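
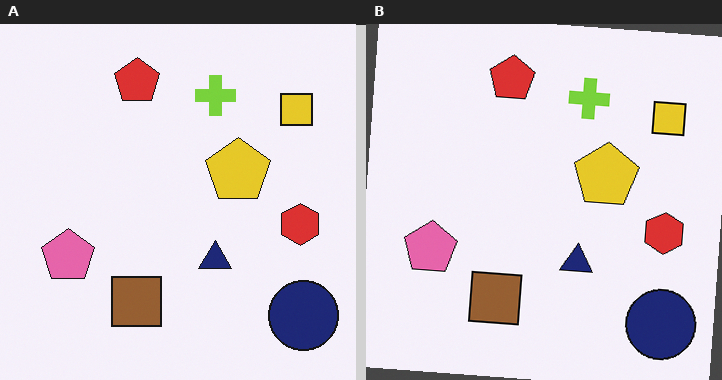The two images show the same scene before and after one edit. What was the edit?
This is the original image rotated clockwise by a small amount.

Every shape is tilted by the same angle and the image corners show triangular fill wedges — a whole-image rotation by a non-right angle.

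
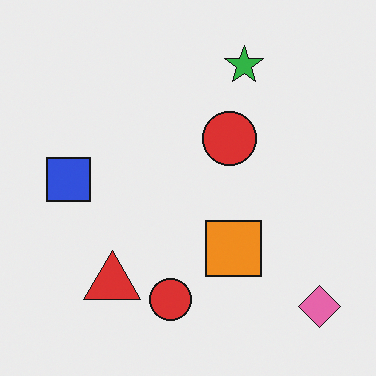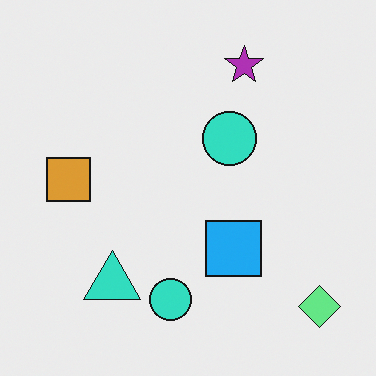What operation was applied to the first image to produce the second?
This is the original image hue-shifted by a large amount.

Every shape's color has rotated by the same amount around the hue wheel — a uniform hue shift.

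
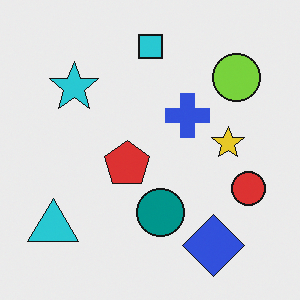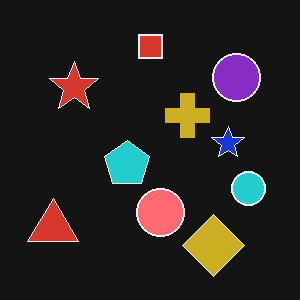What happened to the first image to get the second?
This is the original image color-inverted (negative).

The light background has become dark and every shape's color is its complement — a photographic negative.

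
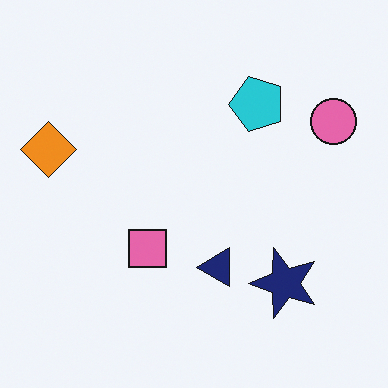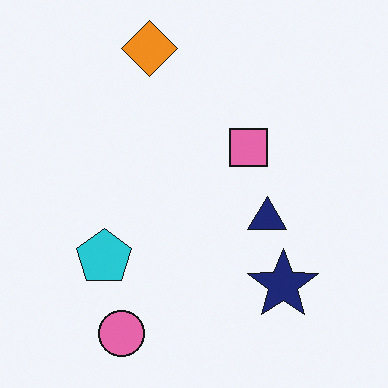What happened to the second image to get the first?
The first image is the second transposed (reflected across the top-left ↔ bottom-right diagonal).

Shapes have swapped their row and column positions — what was in the top-right is now in the bottom-left — a diagonal reflection.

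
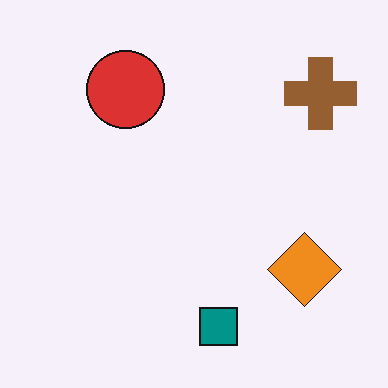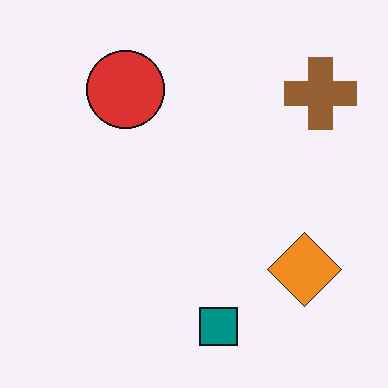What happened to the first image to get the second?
The image was JPEG-compressed with visible artifacts.

Blocky 8×8 compression artifacts appear around shape edges and the flat background shows ringing — characteristic JPEG degradation.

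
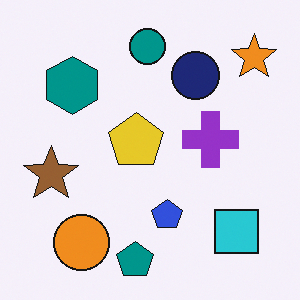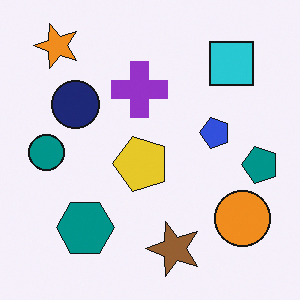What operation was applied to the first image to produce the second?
Rotated 90° counter-clockwise.

The orange star sits in the top-right of the first image and the top-left of the second — consistent with a whole-image 90° counter-clockwise rotation.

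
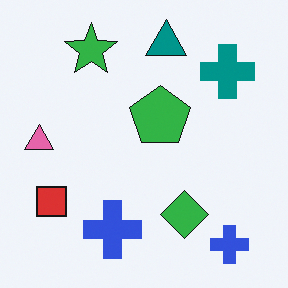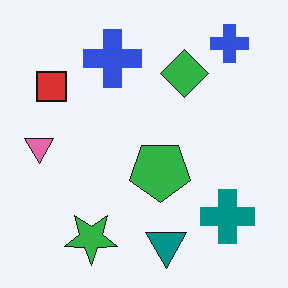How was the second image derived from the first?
Flipped vertically (top ↔ bottom).

The teal triangle is in the top of the first image and the bottom of the second — shapes on opposite sides of the horizontal midline have swapped in a mirror flip.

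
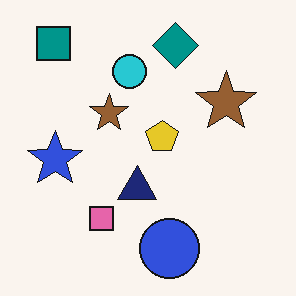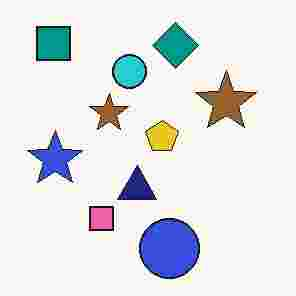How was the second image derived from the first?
The transformation is: degraded with heavy JPEG compression.

Blocky 8×8 compression artifacts appear around shape edges and the flat background shows ringing — characteristic JPEG degradation.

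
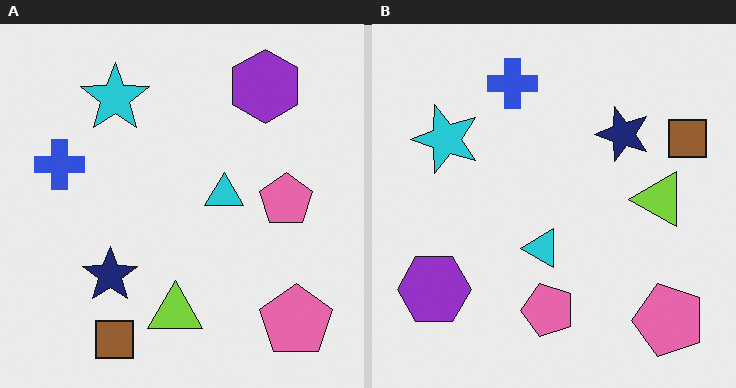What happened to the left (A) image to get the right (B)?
The image was transposed (reflected across the top-left ↔ bottom-right diagonal).

Shapes have swapped their row and column positions — what was in the top-right is now in the bottom-left — a diagonal reflection.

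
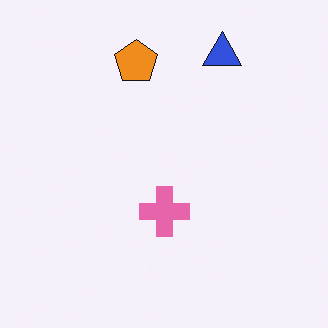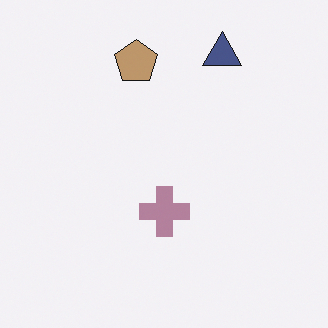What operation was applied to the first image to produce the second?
The second image is the first heavily desaturated.

All colors are more muted and greyish — a global saturation change.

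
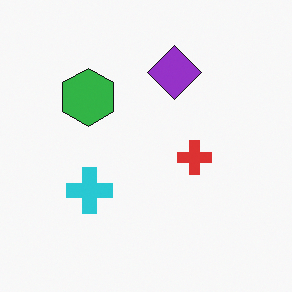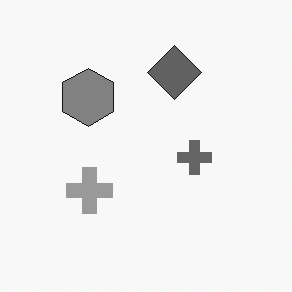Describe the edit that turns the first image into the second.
It was converted to grayscale.

All color is removed — every shape is now a shade of grey.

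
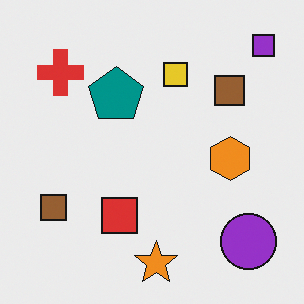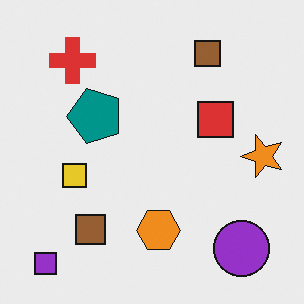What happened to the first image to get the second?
The second image is the first transposed (reflected across the top-left ↔ bottom-right diagonal).

Shapes have swapped their row and column positions — what was in the top-right is now in the bottom-left — a diagonal reflection.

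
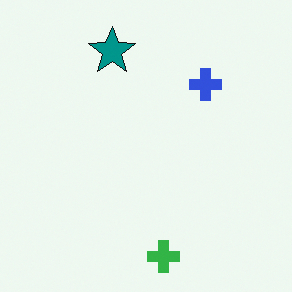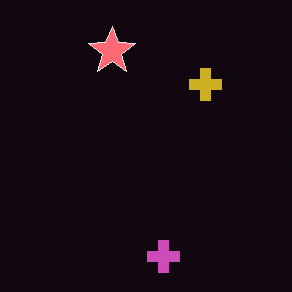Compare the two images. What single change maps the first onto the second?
The second image is the first color-inverted (negative).

The light background has become dark and every shape's color is its complement — a photographic negative.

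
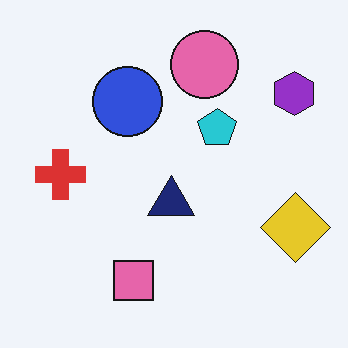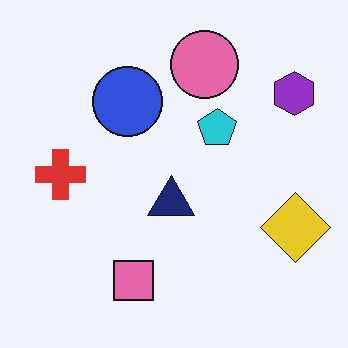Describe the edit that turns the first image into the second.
Given moderate JPEG compression.

Blocky 8×8 compression artifacts appear around shape edges and the flat background shows ringing — characteristic JPEG degradation.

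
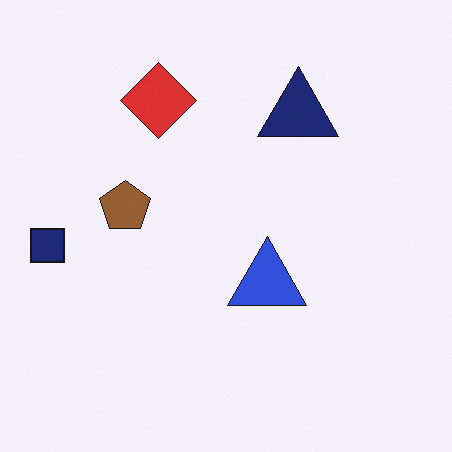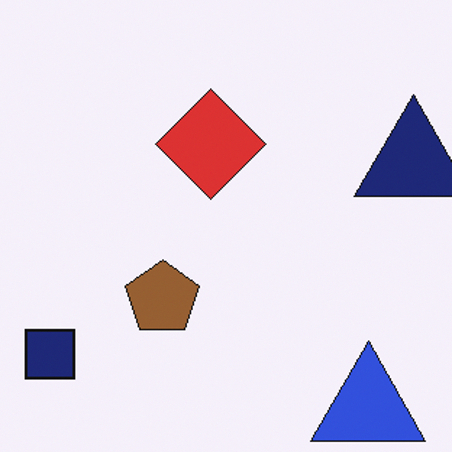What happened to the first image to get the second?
The transformation is: cropped to a modestly smaller region and rescaled.

The visible shapes are larger and the field of view is narrower; shapes near the original edges may be partly or wholly outside the frame — a crop-and-rescale.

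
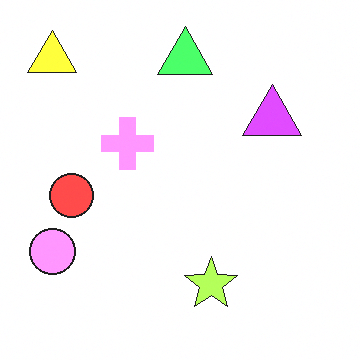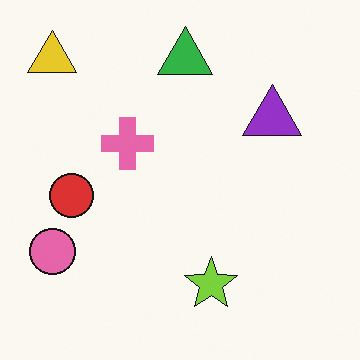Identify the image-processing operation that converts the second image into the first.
This is the original image noticeably brightened.

Every pixel — background and shapes alike — is uniformly brightened.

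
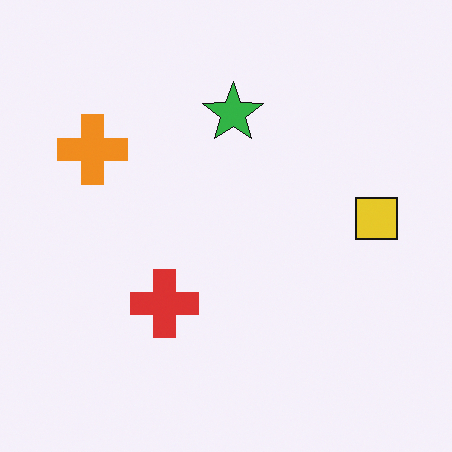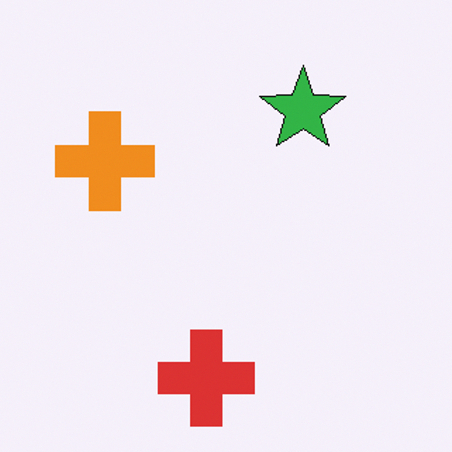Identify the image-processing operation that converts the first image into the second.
This is the original image cropped slightly and scaled back up.

The visible shapes are larger and the field of view is narrower; shapes near the original edges may be partly or wholly outside the frame — a crop-and-rescale.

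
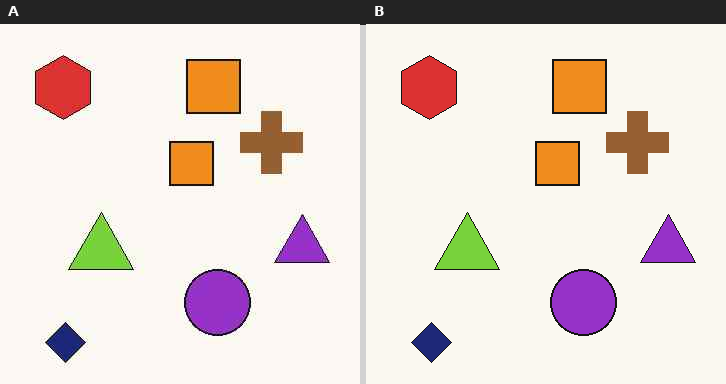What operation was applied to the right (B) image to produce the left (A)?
The transformation is: given moderate JPEG compression.

Blocky 8×8 compression artifacts appear around shape edges and the flat background shows ringing — characteristic JPEG degradation.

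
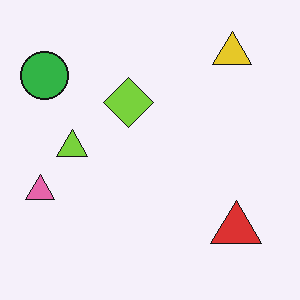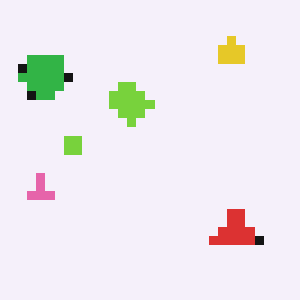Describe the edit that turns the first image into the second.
The image was heavily pixelated into large blocks.

Shapes are reduced to large square blocks; fine edges and outlines are lost — a downscale-then-upscale (mosaic) effect.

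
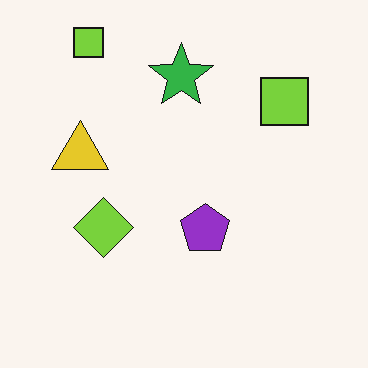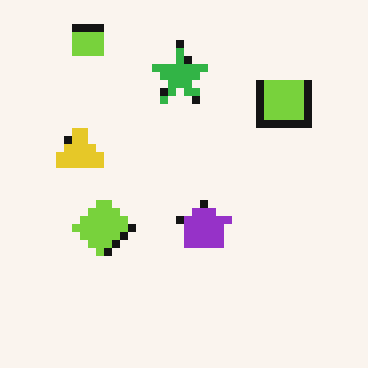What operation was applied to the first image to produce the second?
The second image is the first moderately pixelated.

Shapes are reduced to large square blocks; fine edges and outlines are lost — a downscale-then-upscale (mosaic) effect.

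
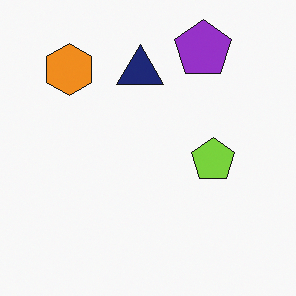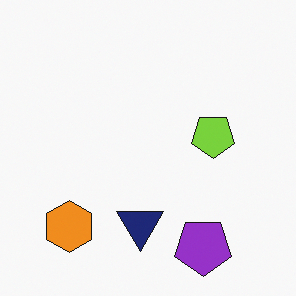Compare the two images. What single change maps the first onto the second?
The second image is the first flipped vertically (top ↔ bottom).

The purple pentagon is in the top-right of the first image and the bottom-right of the second — shapes on opposite sides of the horizontal midline have swapped in a mirror flip.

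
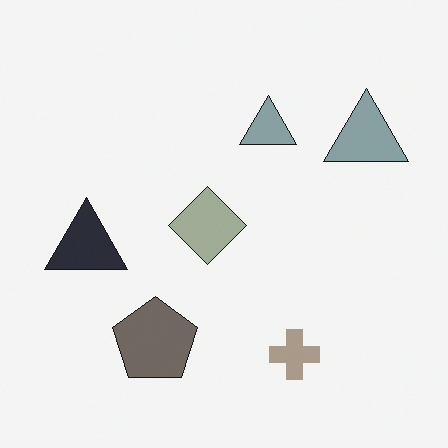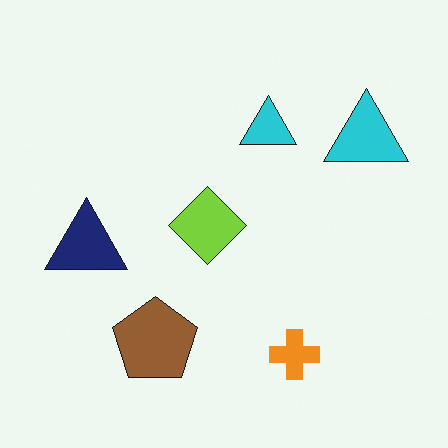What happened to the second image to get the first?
This is the original image heavily desaturated.

All colors are more muted and greyish — a global saturation change.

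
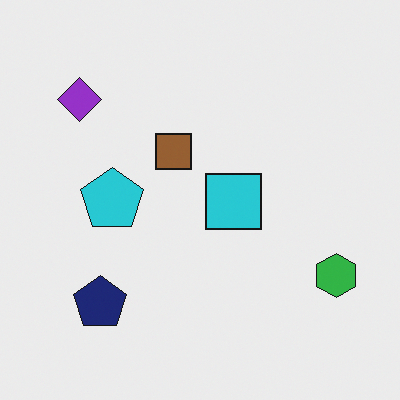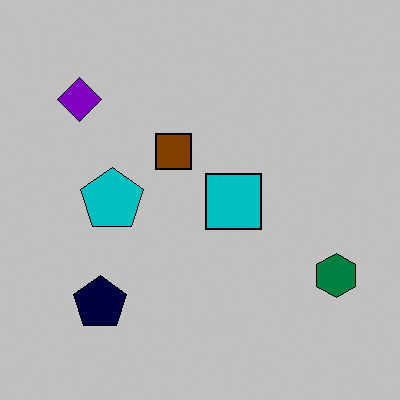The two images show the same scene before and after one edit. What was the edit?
The image was aggressively posterized.

Each flat color has snapped to a coarser quantized level — most visibly, the near-white background has dropped to a flat grey.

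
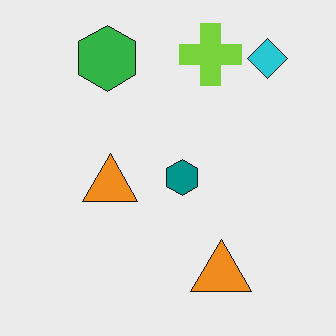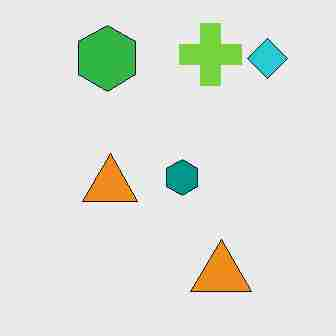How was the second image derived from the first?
The image was degraded with heavy JPEG compression.

Blocky 8×8 compression artifacts appear around shape edges and the flat background shows ringing — characteristic JPEG degradation.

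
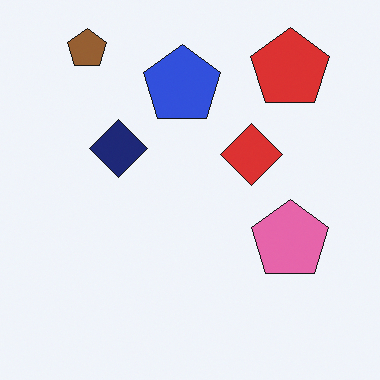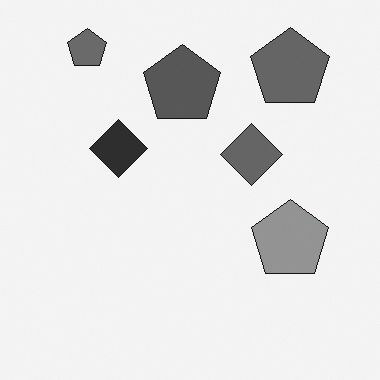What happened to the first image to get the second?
The transformation is: converted to grayscale.

All color is removed — every shape is now a shade of grey.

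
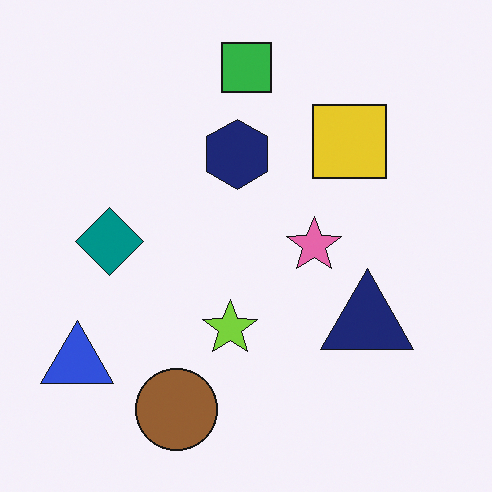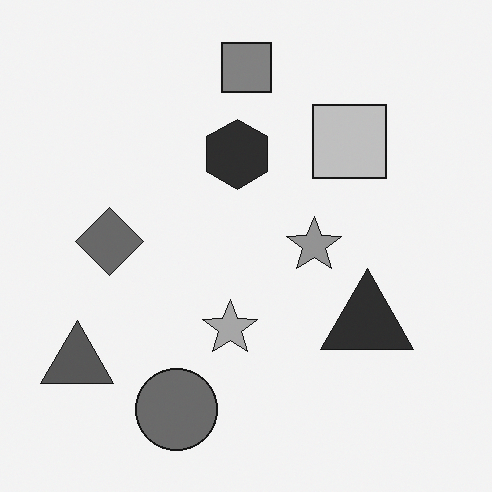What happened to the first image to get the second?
The second image is the first converted to grayscale.

All color is removed — every shape is now a shade of grey.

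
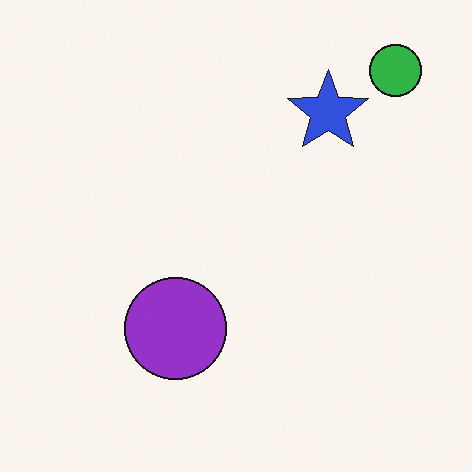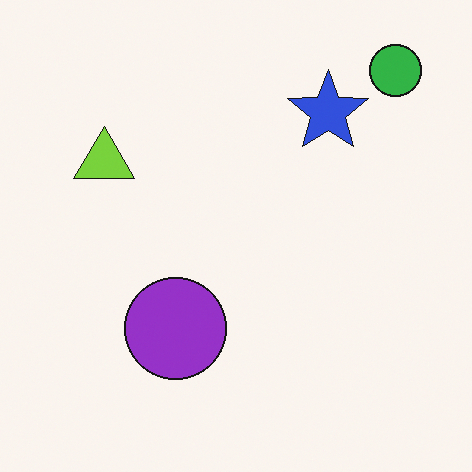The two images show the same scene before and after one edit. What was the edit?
Overlaid with an additional lime triangle.

A lime triangle appears in the second image that is absent from the first.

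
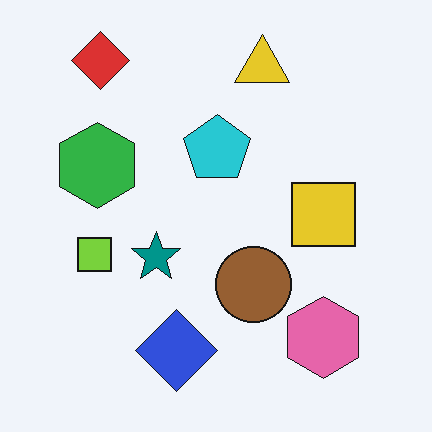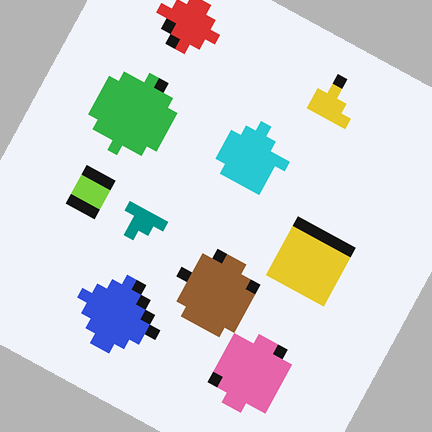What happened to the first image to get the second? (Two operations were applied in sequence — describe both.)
The second image is the first heavily pixelated into large blocks, then rotated clockwise by a moderate amount.

Shapes are reduced to large square blocks; fine edges and outlines are lost — a downscale-then-upscale (mosaic) effect. Every shape is tilted by the same angle and the image corners show triangular fill wedges — a whole-image rotation by a non-right angle.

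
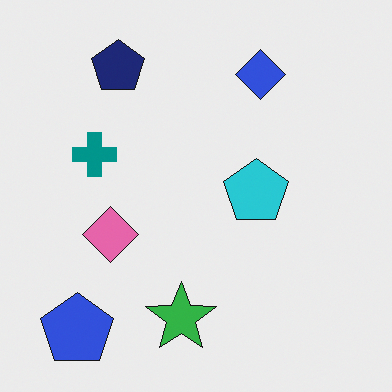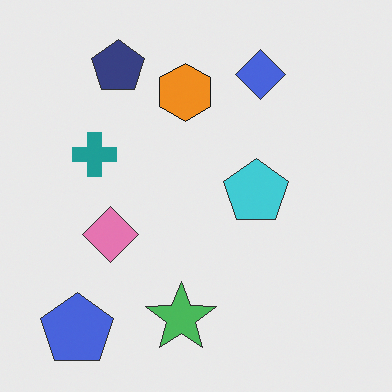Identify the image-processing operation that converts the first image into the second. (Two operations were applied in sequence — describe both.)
The second image is the first given slightly reduced contrast, then overlaid with an additional orange hexagon.

Tones are pushed toward mid-grey across the whole image — a global contrast change. An orange hexagon appears in the second image that is absent from the first.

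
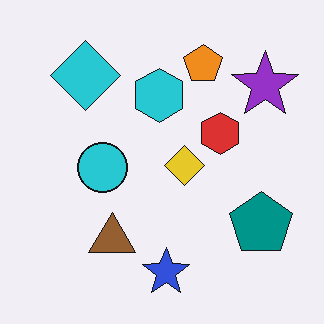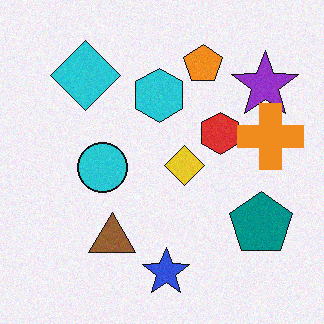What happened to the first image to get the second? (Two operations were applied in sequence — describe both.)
Degraded with subtle gaussian noise, then overlaid with an additional orange cross.

Random speckle covers the whole image, including the flat background. An orange cross appears in the second image that is absent from the first.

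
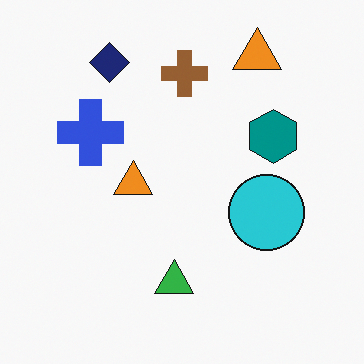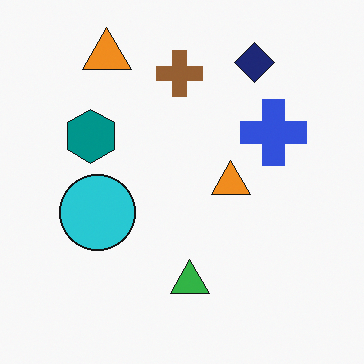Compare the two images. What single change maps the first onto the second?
It was flipped horizontally (left ↔ right).

The blue cross is in the left of the first image and the right of the second — shapes on opposite sides of the vertical midline have swapped in a mirror flip.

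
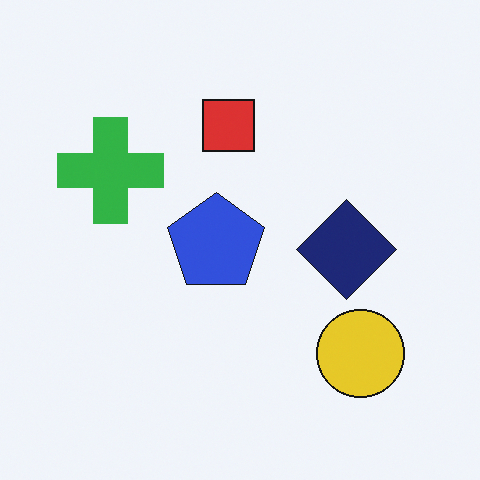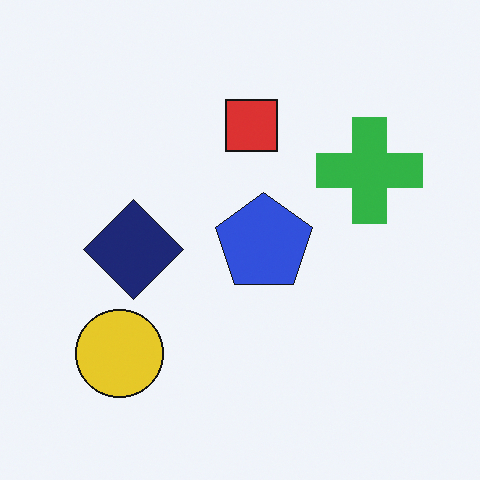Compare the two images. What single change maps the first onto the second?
The second image is the first flipped horizontally (left ↔ right).

The green cross is in the left of the first image and the right of the second — shapes on opposite sides of the vertical midline have swapped in a mirror flip.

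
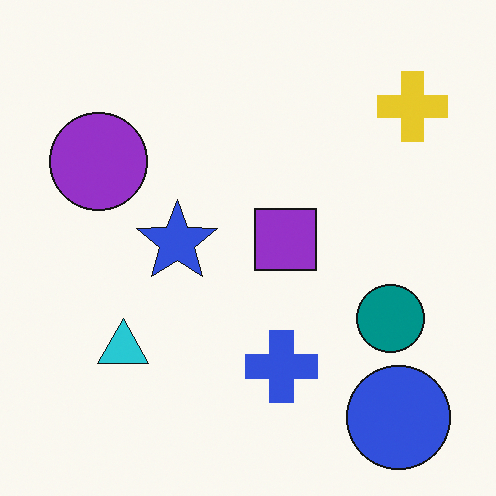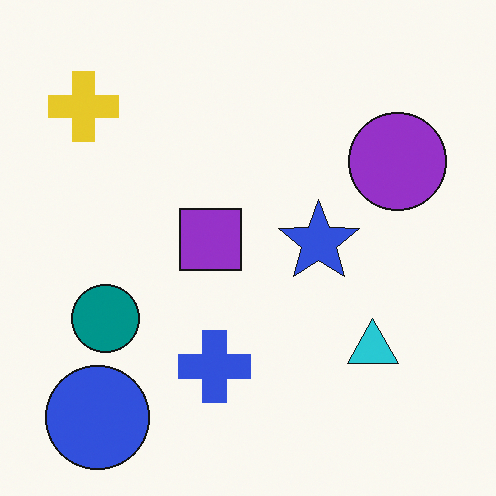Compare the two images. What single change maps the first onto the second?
Flipped horizontally (left ↔ right).

The yellow cross is in the top-right of the first image and the top-left of the second — shapes on opposite sides of the vertical midline have swapped in a mirror flip.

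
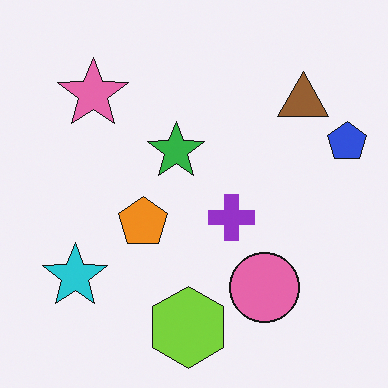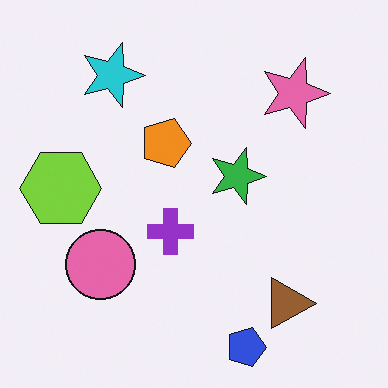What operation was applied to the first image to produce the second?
The image was rotated 90° clockwise.

The blue pentagon sits in the right of the first image and the bottom of the second — consistent with a whole-image 90° clockwise rotation.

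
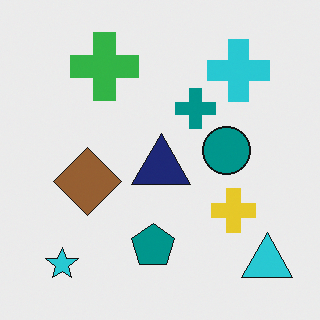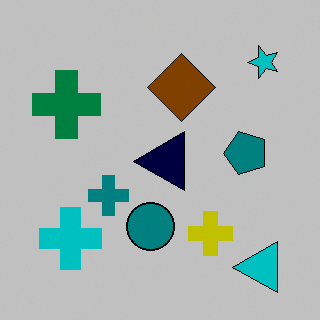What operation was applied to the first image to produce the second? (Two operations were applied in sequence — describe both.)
The transformation is: heavily posterized to just a handful of flat colors, then transposed (reflected across the top-left ↔ bottom-right diagonal).

Each flat color has snapped to a coarser quantized level — most visibly, the near-white background has dropped to a flat grey. Shapes have swapped their row and column positions — what was in the top-right is now in the bottom-left — a diagonal reflection.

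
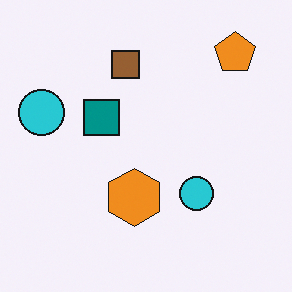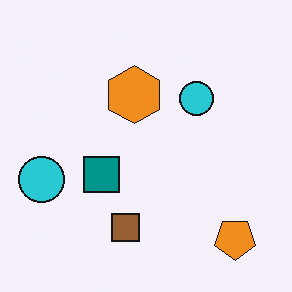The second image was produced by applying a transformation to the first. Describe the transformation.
It was flipped vertically (top ↔ bottom).

The orange pentagon is in the top-right of the first image and the bottom-right of the second — shapes on opposite sides of the horizontal midline have swapped in a mirror flip.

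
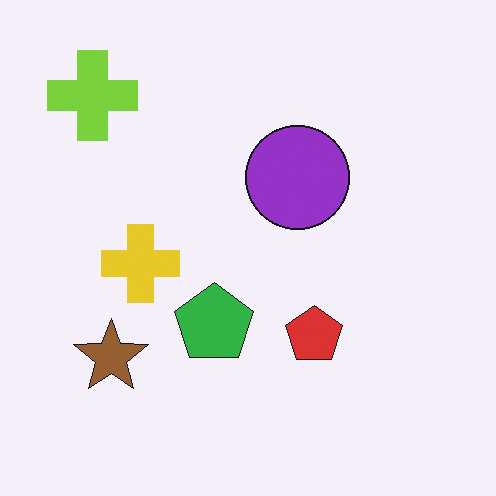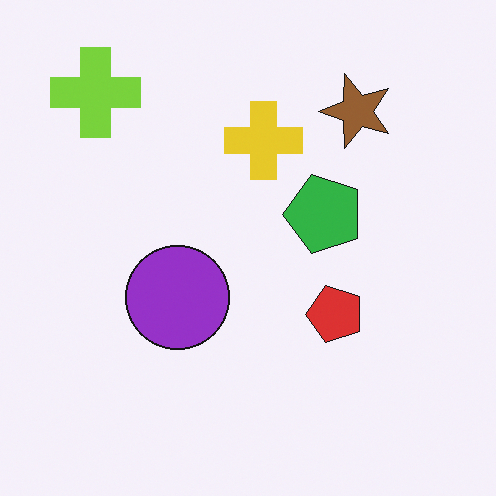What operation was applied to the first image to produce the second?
It was transposed (reflected across the top-left ↔ bottom-right diagonal).

Shapes have swapped their row and column positions — what was in the top-right is now in the bottom-left — a diagonal reflection.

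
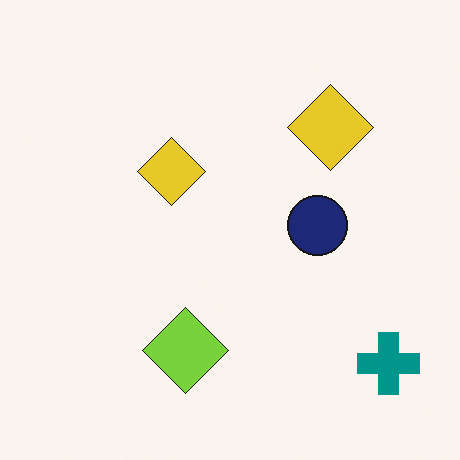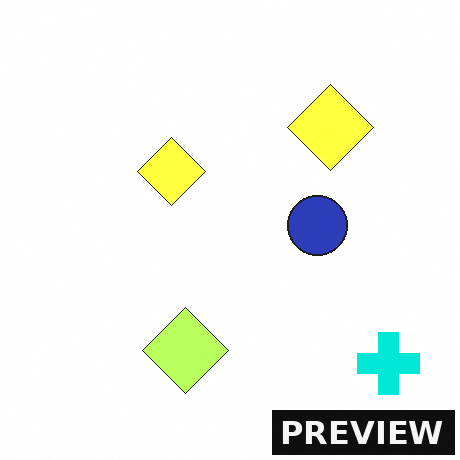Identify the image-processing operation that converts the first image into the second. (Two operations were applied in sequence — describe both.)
The second image is the first brightened a lot, then watermarked with the text "PREVIEW" in the lower-right corner.

Every pixel — background and shapes alike — is uniformly brightened. A dark label reading "PREVIEW" appears in the lower-right corner.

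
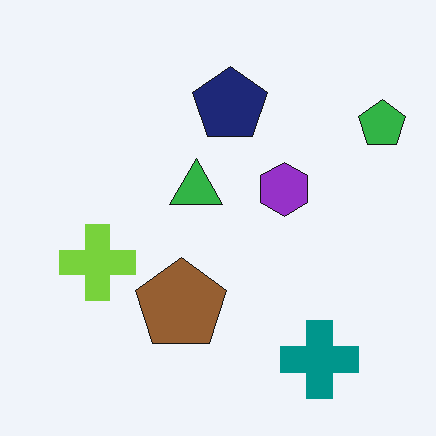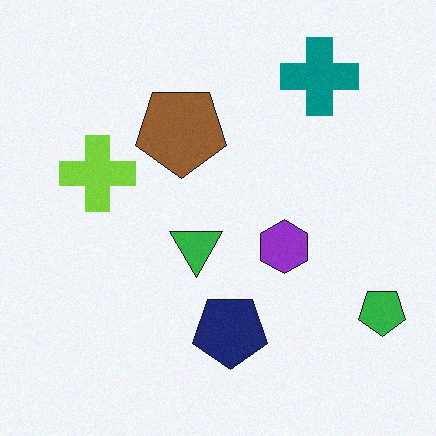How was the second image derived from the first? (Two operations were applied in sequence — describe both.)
The image was flipped vertically (top ↔ bottom), then degraded with light additive noise.

The teal cross is in the bottom-right of the first image and the top-right of the second — shapes on opposite sides of the horizontal midline have swapped in a mirror flip. Random speckle covers the whole image, including the flat background.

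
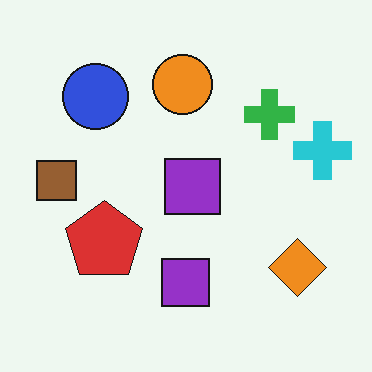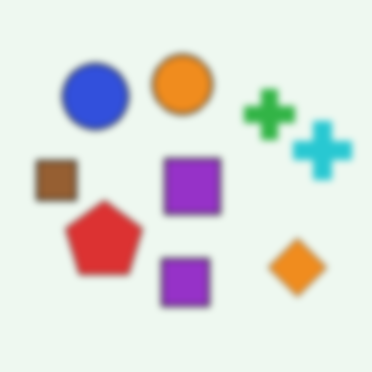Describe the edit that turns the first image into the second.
It was noticeably gaussian-blurred.

Shape edges and outlines are uniformly softened across the whole image.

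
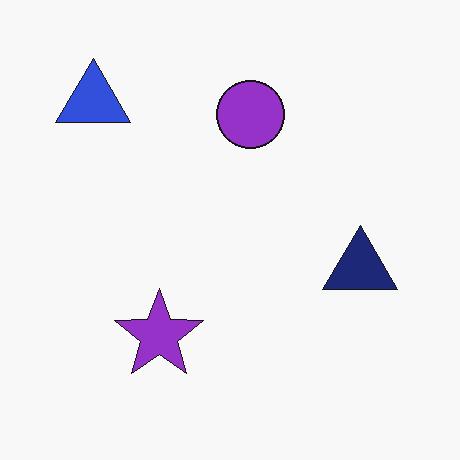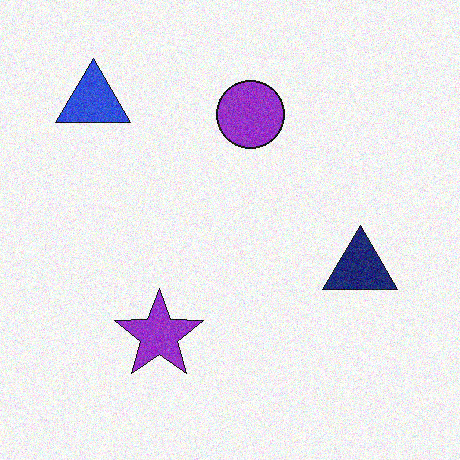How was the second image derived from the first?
This is the original image degraded with visible gaussian noise.

Random speckle covers the whole image, including the flat background.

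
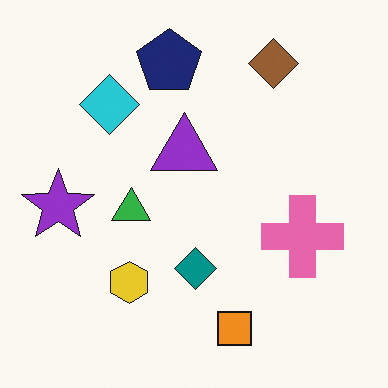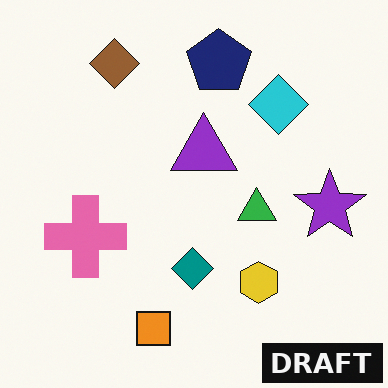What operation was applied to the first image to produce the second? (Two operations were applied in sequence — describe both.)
It was flipped horizontally (left ↔ right), then watermarked with the text "DRAFT" in the lower-right corner.

The purple star is in the left of the first image and the right of the second — shapes on opposite sides of the vertical midline have swapped in a mirror flip. A dark label reading "DRAFT" appears in the lower-right corner.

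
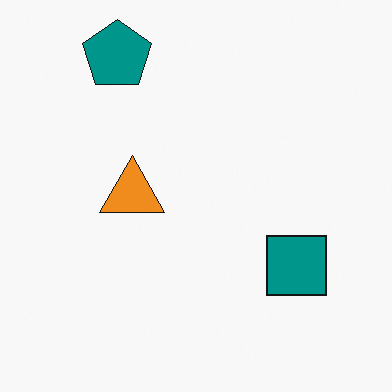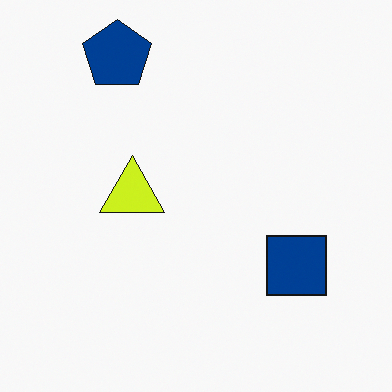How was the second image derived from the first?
Hue-shifted slightly.

Every shape's color has rotated by the same amount around the hue wheel — a uniform hue shift.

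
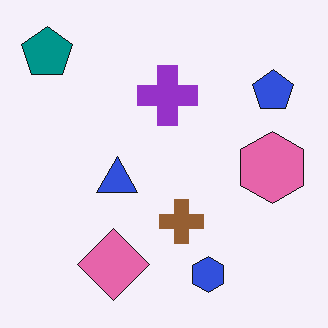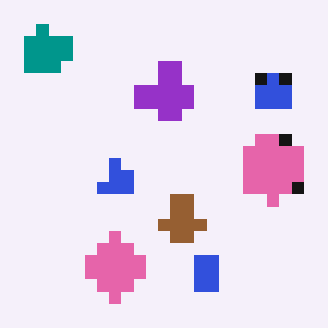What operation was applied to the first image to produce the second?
Heavily pixelated into large blocks.

Shapes are reduced to large square blocks; fine edges and outlines are lost — a downscale-then-upscale (mosaic) effect.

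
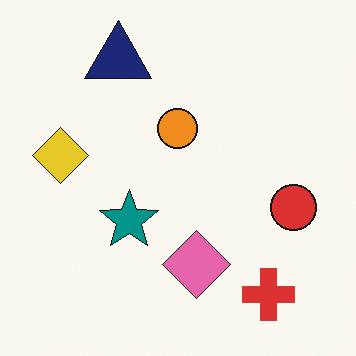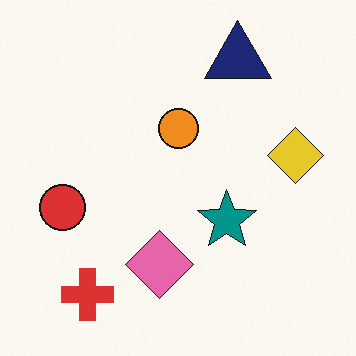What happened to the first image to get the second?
It was flipped horizontally (left ↔ right).

The yellow diamond is in the left of the first image and the right of the second — shapes on opposite sides of the vertical midline have swapped in a mirror flip.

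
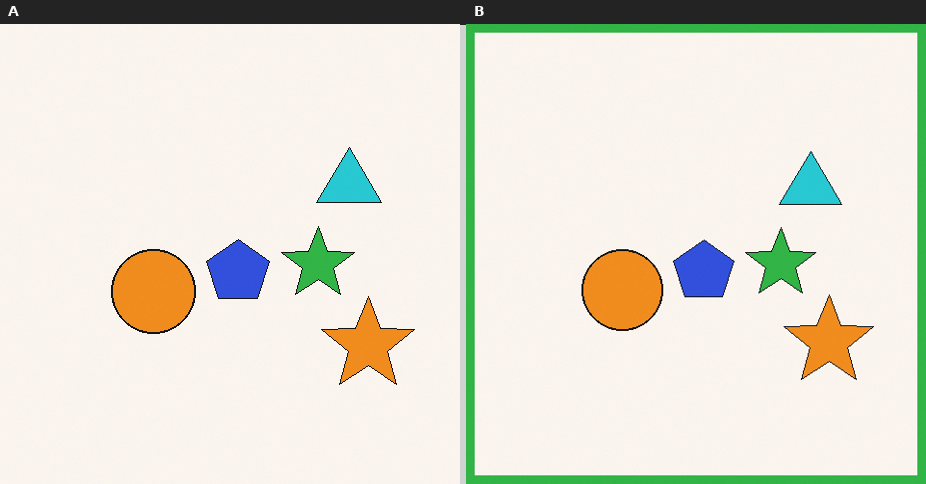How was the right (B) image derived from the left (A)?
The image was framed with a green border.

A solid green frame runs around the edge of the right (B) image, with the content slightly shrunk inside it.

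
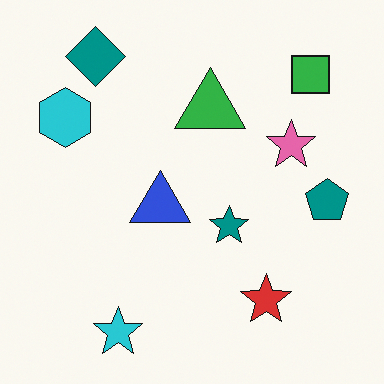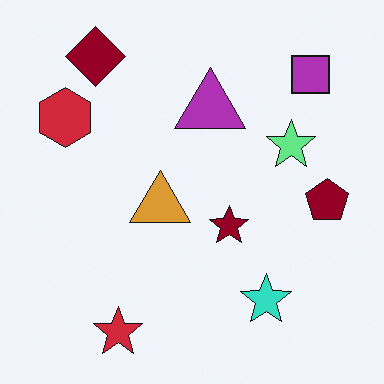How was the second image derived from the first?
The transformation is: hue-shifted through roughly half the color wheel.

Every shape's color has rotated by the same amount around the hue wheel — a uniform hue shift.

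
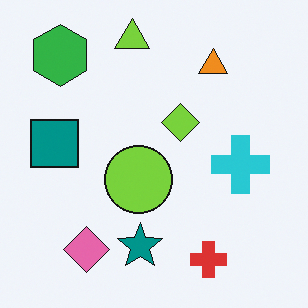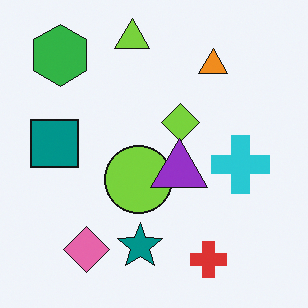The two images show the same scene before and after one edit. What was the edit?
The transformation is: overlaid with an additional purple triangle.

A purple triangle appears in the second image that is absent from the first.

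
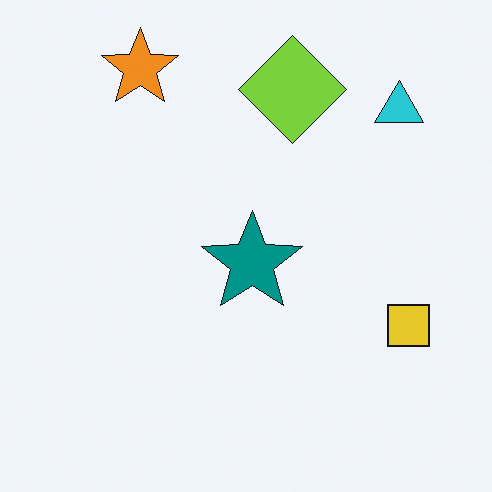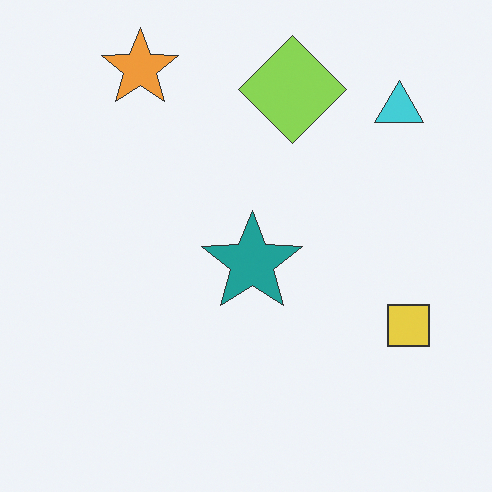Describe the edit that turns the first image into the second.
The transformation is: given slightly reduced contrast.

Tones are pushed toward mid-grey across the whole image — a global contrast change.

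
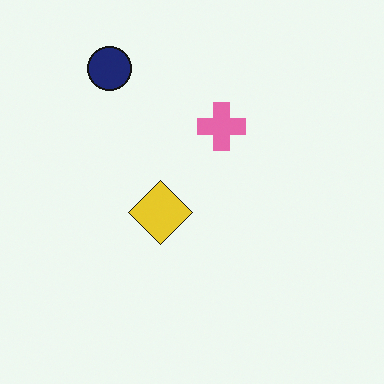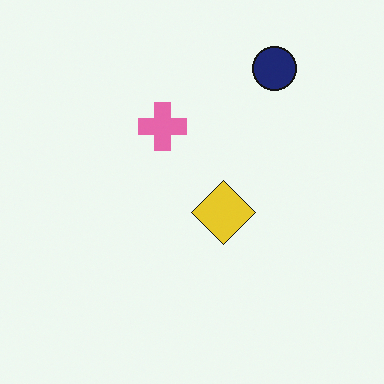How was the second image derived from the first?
Flipped horizontally (left ↔ right).

The navy circle is in the top-left of the first image and the top-right of the second — shapes on opposite sides of the vertical midline have swapped in a mirror flip.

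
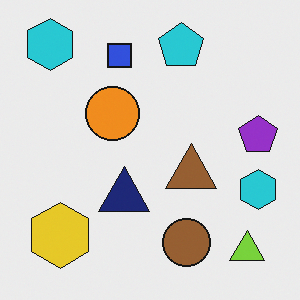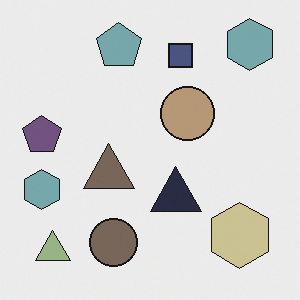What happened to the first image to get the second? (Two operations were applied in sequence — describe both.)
It was made much more muted (saturation change), then flipped horizontally (left ↔ right).

All colors are more muted and greyish — a global saturation change. The purple pentagon is in the right of the first image and the left of the second — shapes on opposite sides of the vertical midline have swapped in a mirror flip.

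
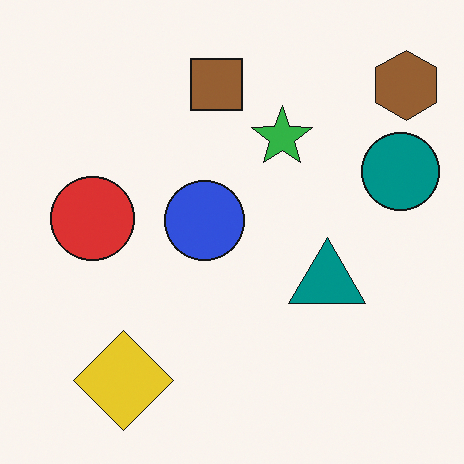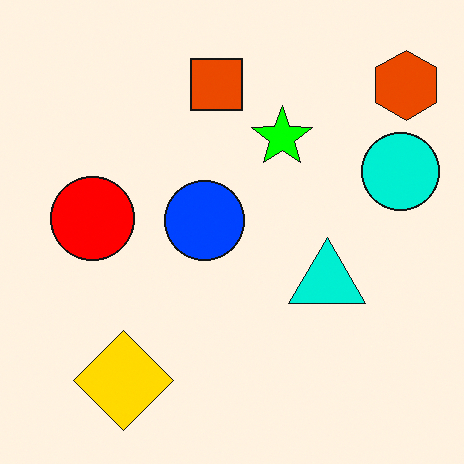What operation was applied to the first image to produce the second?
The image was made much more vivid (saturation change).

All colors are more vivid — a global saturation change.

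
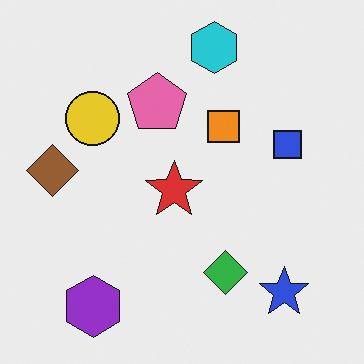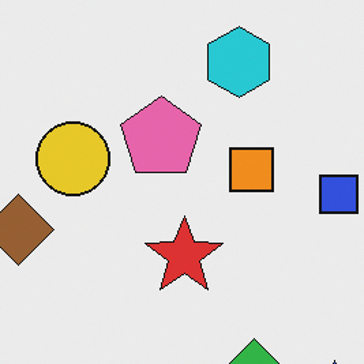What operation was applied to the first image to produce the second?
The transformation is: cropped slightly and scaled back up.

The visible shapes are larger and the field of view is narrower; shapes near the original edges may be partly or wholly outside the frame — a crop-and-rescale.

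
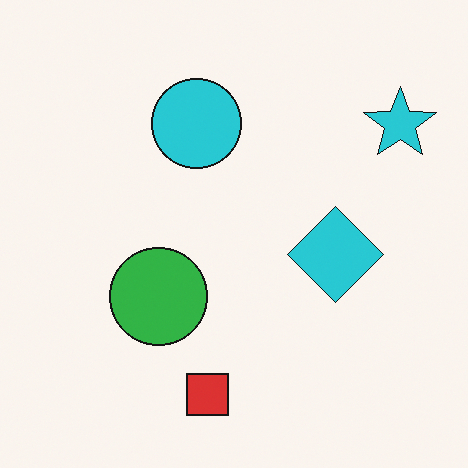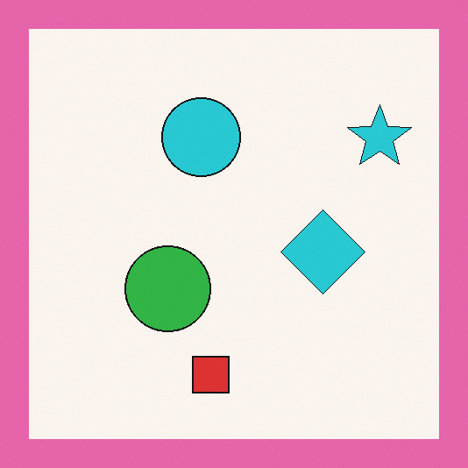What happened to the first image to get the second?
It was framed with a pink border.

A solid pink frame runs around the edge of the second image, with the content slightly shrunk inside it.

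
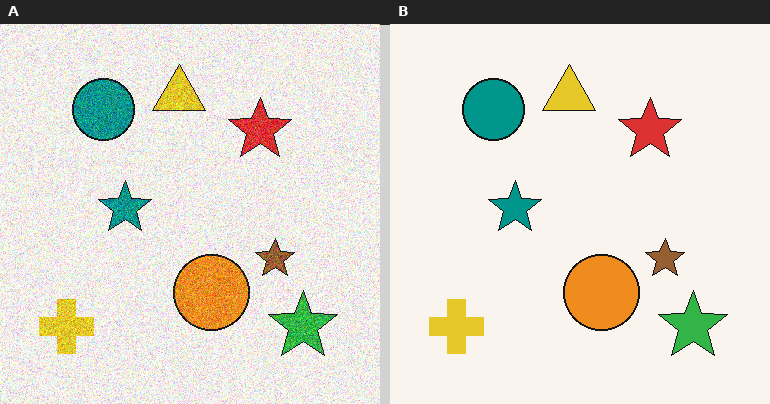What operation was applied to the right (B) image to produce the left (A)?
The image was degraded with a thick layer of grain.

Random speckle covers the whole image, including the flat background.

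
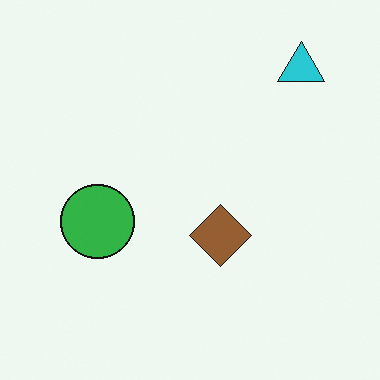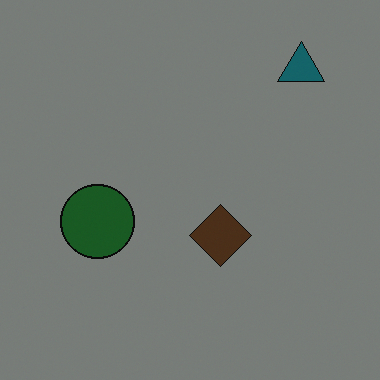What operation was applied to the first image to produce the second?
The image was noticeably darkened.

Every pixel — background and shapes alike — is uniformly darkened.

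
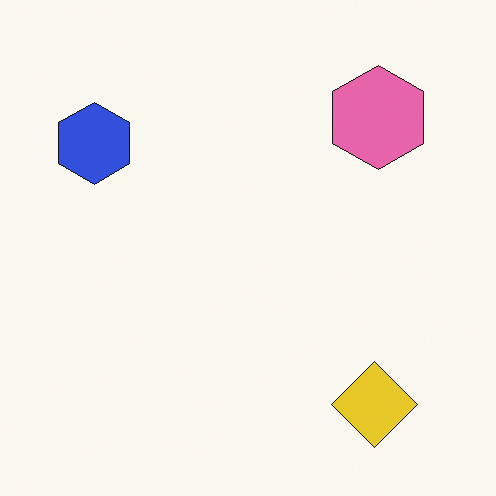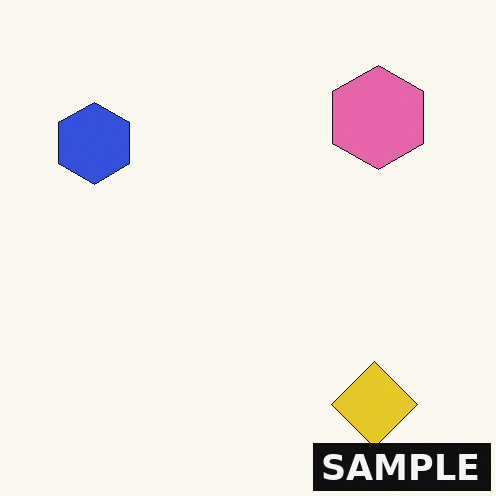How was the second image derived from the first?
It was watermarked with the text "SAMPLE" in the lower-right corner.

A dark label reading "SAMPLE" appears in the lower-right corner.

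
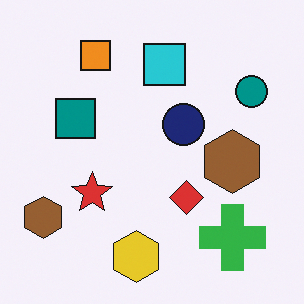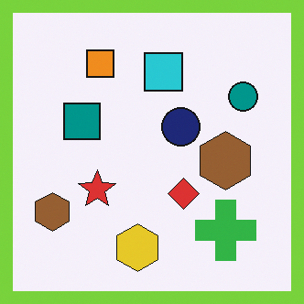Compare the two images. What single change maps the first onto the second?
Framed with a lime border.

A solid lime frame runs around the edge of the second image, with the content slightly shrunk inside it.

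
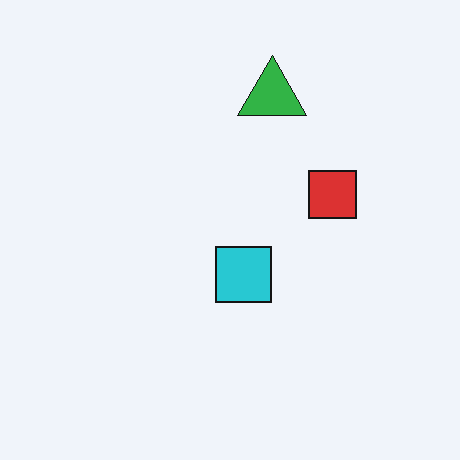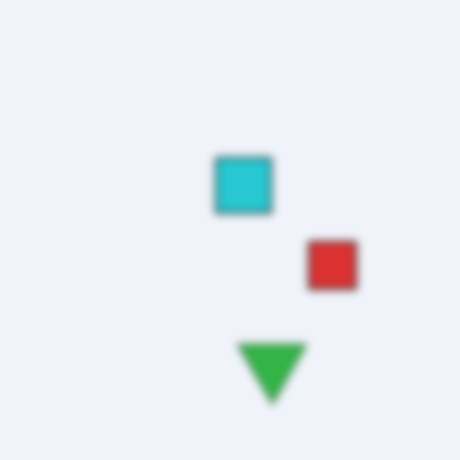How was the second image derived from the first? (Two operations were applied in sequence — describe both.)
This is the original image flipped vertically (top ↔ bottom), then moderately blurred.

The green triangle is in the top of the first image and the bottom of the second — shapes on opposite sides of the horizontal midline have swapped in a mirror flip. Shape edges and outlines are uniformly softened across the whole image.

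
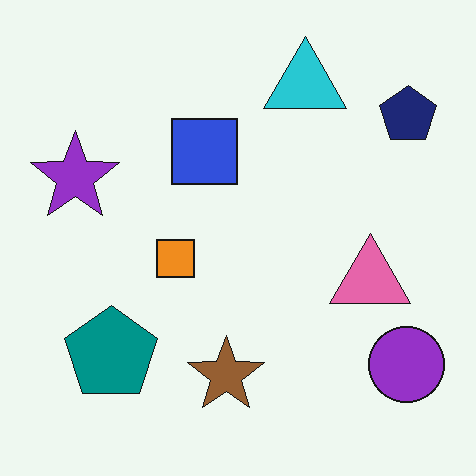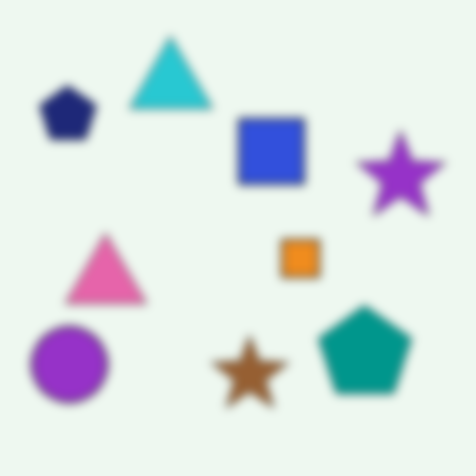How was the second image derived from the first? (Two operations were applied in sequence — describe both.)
Moderately blurred, then flipped horizontally (left ↔ right).

Shape edges and outlines are uniformly softened across the whole image. The navy pentagon is in the top-right of the first image and the top-left of the second — shapes on opposite sides of the vertical midline have swapped in a mirror flip.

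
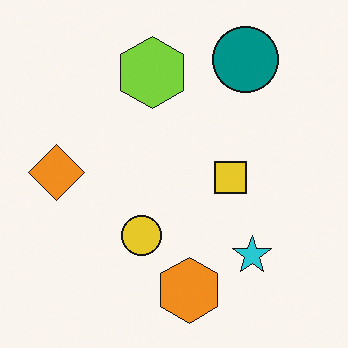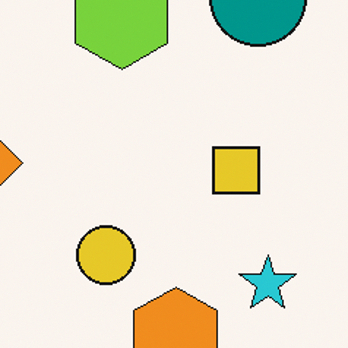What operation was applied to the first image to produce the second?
This is the original image cropped to a modestly smaller region and rescaled.

The visible shapes are larger and the field of view is narrower; shapes near the original edges may be partly or wholly outside the frame — a crop-and-rescale.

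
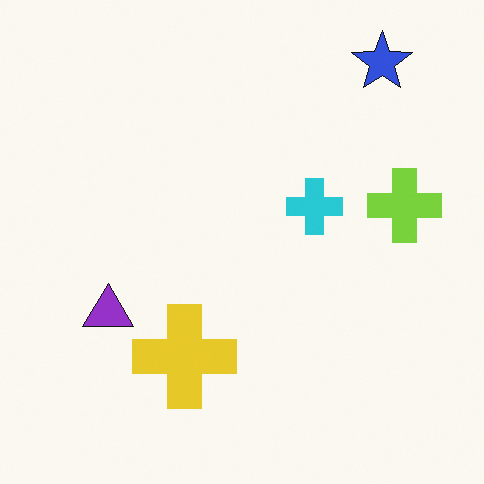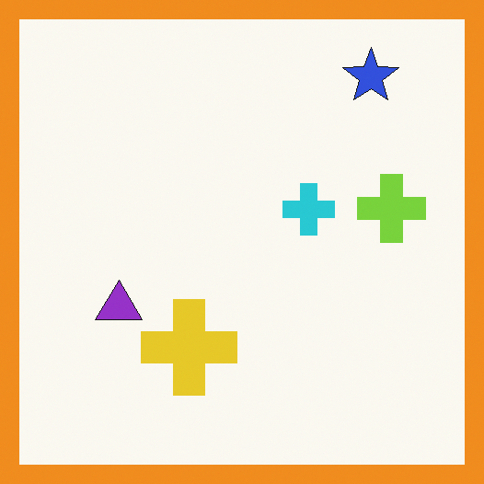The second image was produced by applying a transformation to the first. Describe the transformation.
It was framed with a orange border.

A solid orange frame runs around the edge of the second image, with the content slightly shrunk inside it.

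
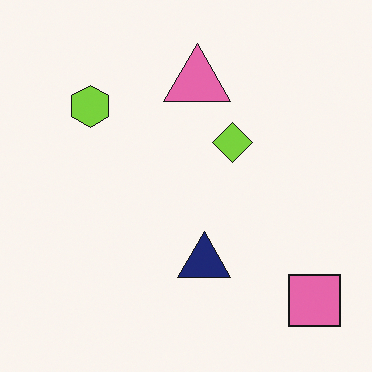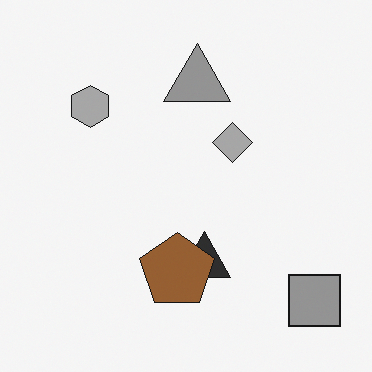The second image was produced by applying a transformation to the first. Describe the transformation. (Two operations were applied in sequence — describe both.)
This is the original image converted to grayscale, then overlaid with an additional brown pentagon.

All color is removed — every shape is now a shade of grey. A brown pentagon appears in the second image that is absent from the first.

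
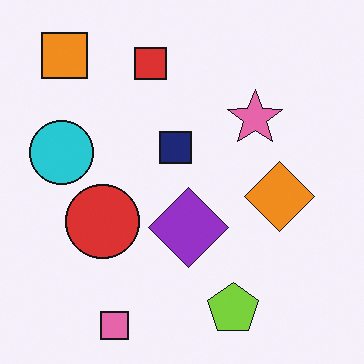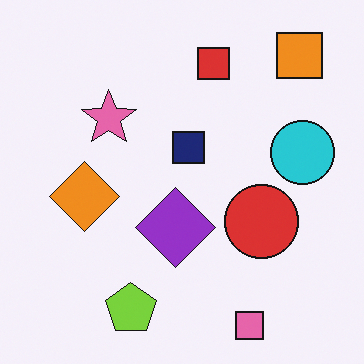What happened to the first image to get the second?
It was flipped horizontally (left ↔ right).

The cyan circle is in the left of the first image and the right of the second — shapes on opposite sides of the vertical midline have swapped in a mirror flip.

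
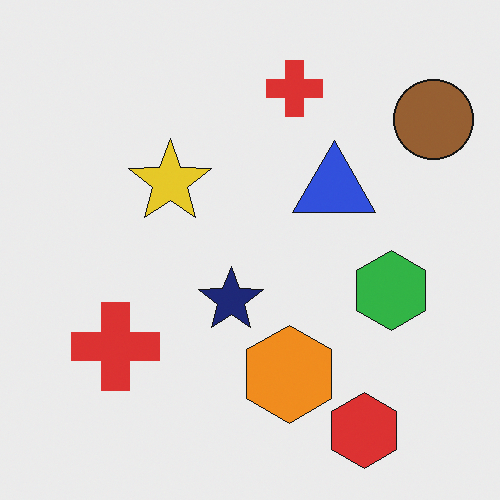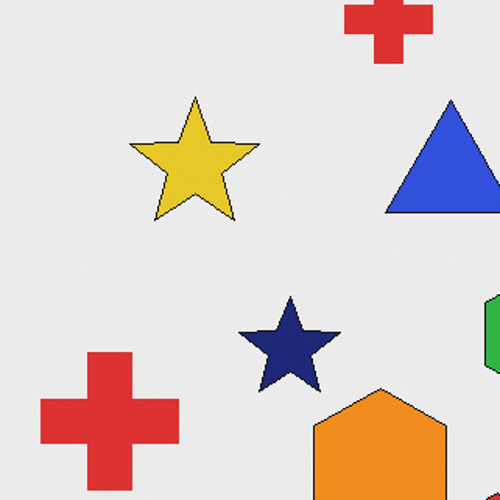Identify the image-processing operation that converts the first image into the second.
The transformation is: cropped to a modestly smaller region and rescaled.

The visible shapes are larger and the field of view is narrower; shapes near the original edges may be partly or wholly outside the frame — a crop-and-rescale.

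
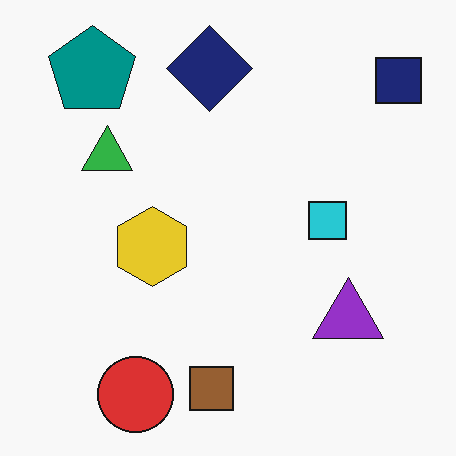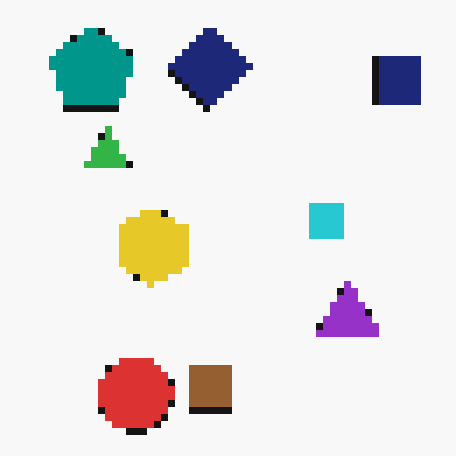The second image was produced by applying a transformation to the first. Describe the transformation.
It was pixelated into visible square blocks.

Shapes are reduced to large square blocks; fine edges and outlines are lost — a downscale-then-upscale (mosaic) effect.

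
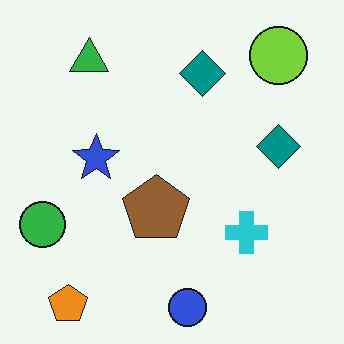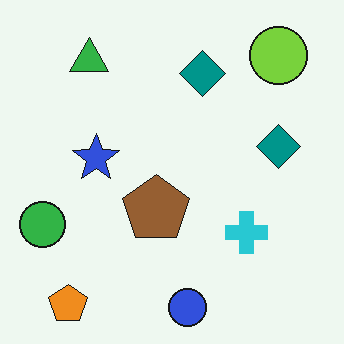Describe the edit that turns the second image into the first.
This is the original image JPEG-compressed with visible artifacts.

Blocky 8×8 compression artifacts appear around shape edges and the flat background shows ringing — characteristic JPEG degradation.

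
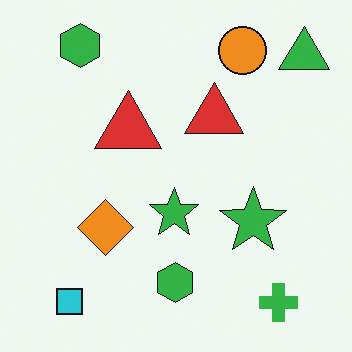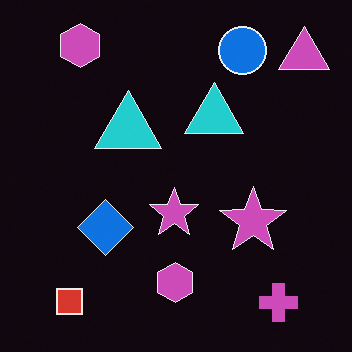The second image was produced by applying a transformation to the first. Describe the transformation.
It was color-inverted (negative).

The light background has become dark and every shape's color is its complement — a photographic negative.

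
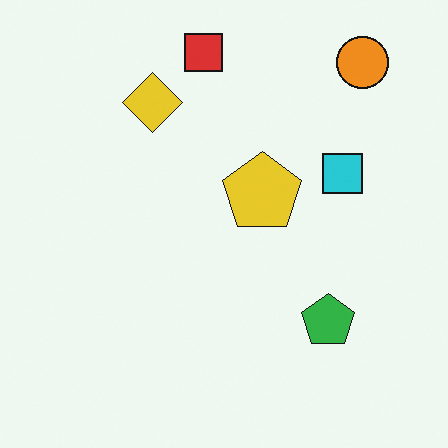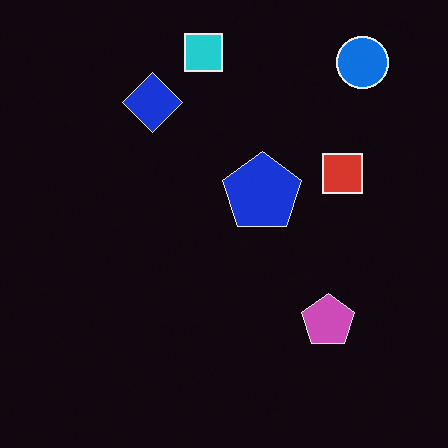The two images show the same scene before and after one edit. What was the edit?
The image was color-inverted (negative).

The light background has become dark and every shape's color is its complement — a photographic negative.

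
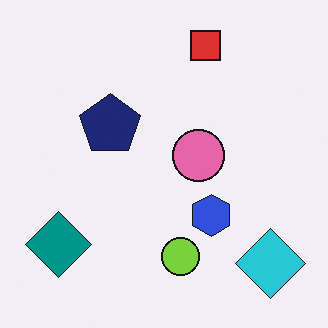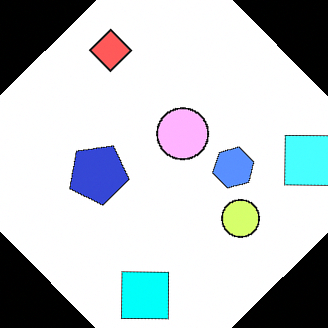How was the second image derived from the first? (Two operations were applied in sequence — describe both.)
Brightened a lot, then rotated counter-clockwise by a large amount — several tens of degrees.

Every pixel — background and shapes alike — is uniformly brightened. Every shape is tilted by the same angle and the image corners show triangular fill wedges — a whole-image rotation by a non-right angle.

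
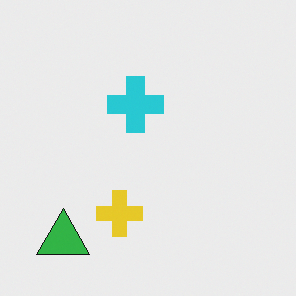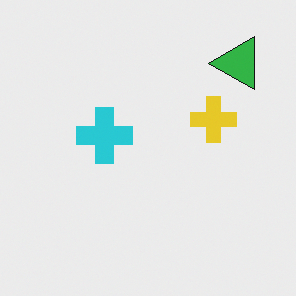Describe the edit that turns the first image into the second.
Transposed (reflected across the top-left ↔ bottom-right diagonal).

Shapes have swapped their row and column positions — what was in the top-right is now in the bottom-left — a diagonal reflection.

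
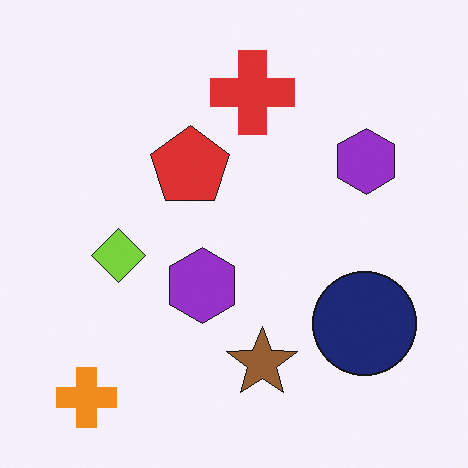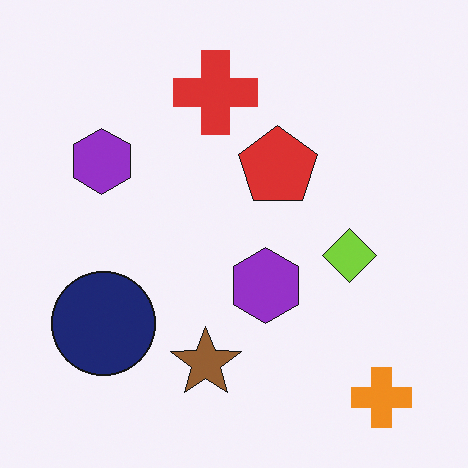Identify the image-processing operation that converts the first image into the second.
The transformation is: flipped horizontally (left ↔ right).

The orange cross is in the bottom-left of the first image and the bottom-right of the second — shapes on opposite sides of the vertical midline have swapped in a mirror flip.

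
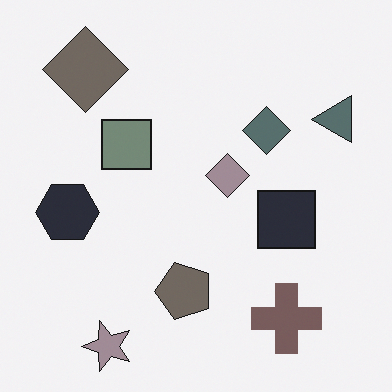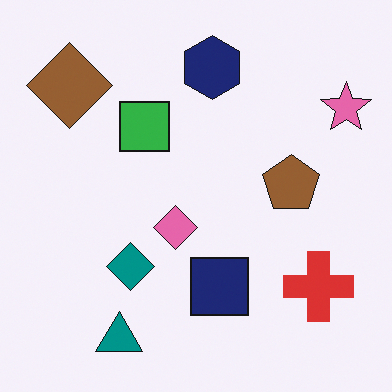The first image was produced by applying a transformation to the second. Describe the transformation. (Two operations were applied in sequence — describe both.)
The image was heavily desaturated, then transposed (reflected across the top-left ↔ bottom-right diagonal).

All colors are more muted and greyish — a global saturation change. Shapes have swapped their row and column positions — what was in the top-right is now in the bottom-left — a diagonal reflection.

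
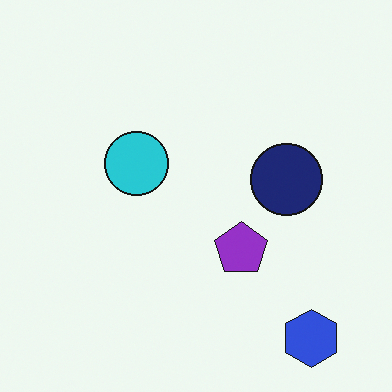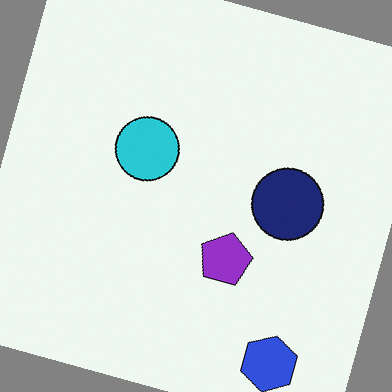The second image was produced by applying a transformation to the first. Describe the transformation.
The second image is the first rotated clockwise by a clearly visible amount.

Every shape is tilted by the same angle and the image corners show triangular fill wedges — a whole-image rotation by a non-right angle.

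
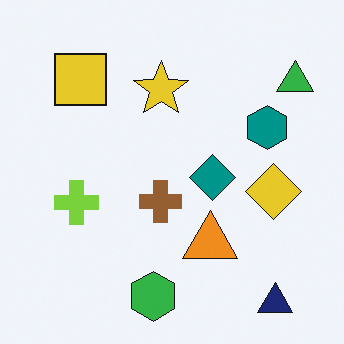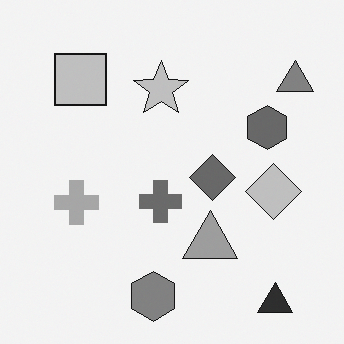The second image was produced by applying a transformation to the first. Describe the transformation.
This is the original image converted to grayscale.

All color is removed — every shape is now a shade of grey.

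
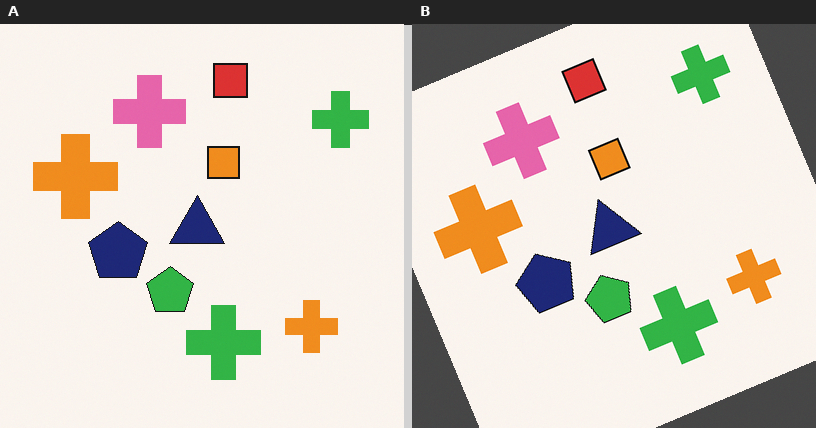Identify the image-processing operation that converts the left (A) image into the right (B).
The transformation is: rotated counter-clockwise by a clearly visible amount.

Every shape is tilted by the same angle and the image corners show triangular fill wedges — a whole-image rotation by a non-right angle.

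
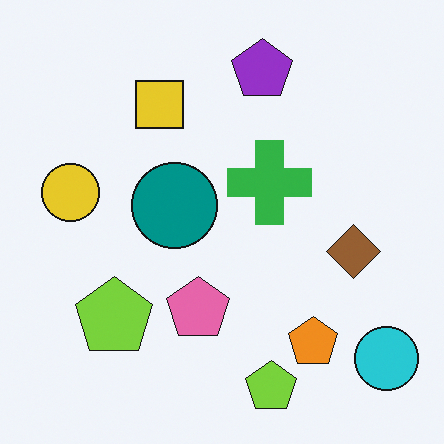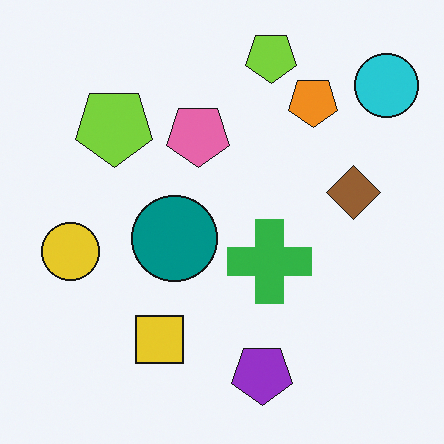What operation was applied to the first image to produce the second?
This is the original image flipped vertically (top ↔ bottom).

The purple pentagon is in the top of the first image and the bottom of the second — shapes on opposite sides of the horizontal midline have swapped in a mirror flip.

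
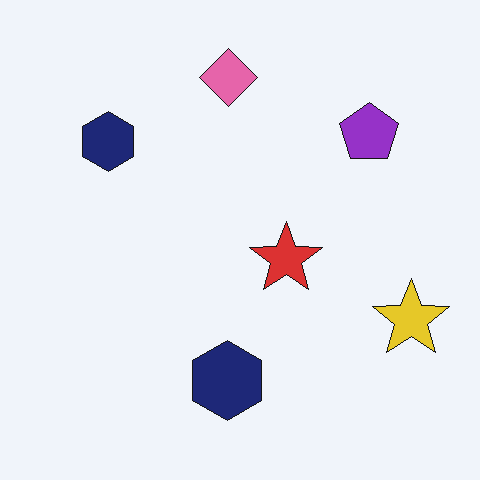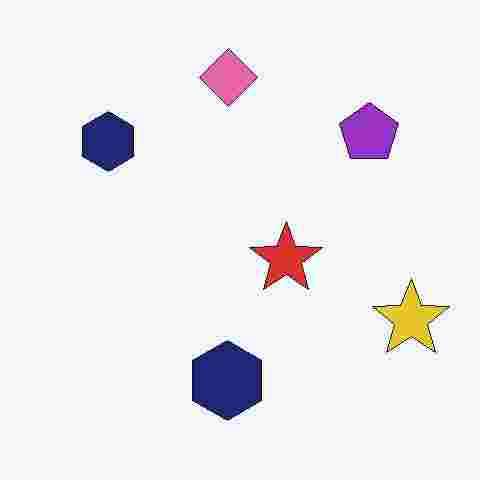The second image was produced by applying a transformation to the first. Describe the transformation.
Heavily JPEG-compressed with obvious blocking artifacts.

Blocky 8×8 compression artifacts appear around shape edges and the flat background shows ringing — characteristic JPEG degradation.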